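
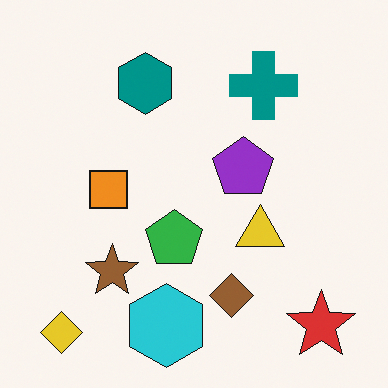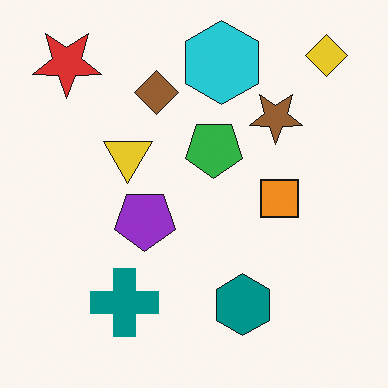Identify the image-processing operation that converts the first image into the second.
This is the original image rotated 180°.

The yellow diamond sits in the bottom-left of the first image and the top-right of the second — consistent with a whole-image 180° rotation.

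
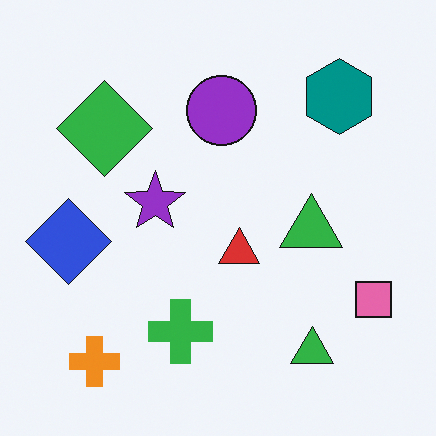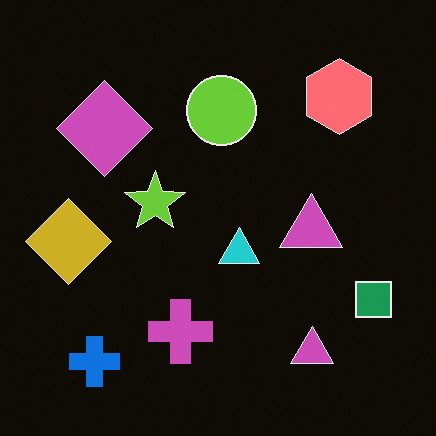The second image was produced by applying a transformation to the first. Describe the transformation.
This is the original image color-inverted (negative).

The light background has become dark and every shape's color is its complement — a photographic negative.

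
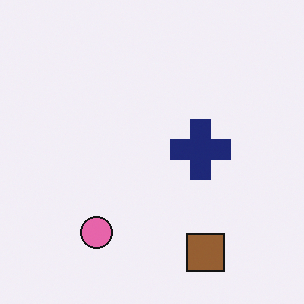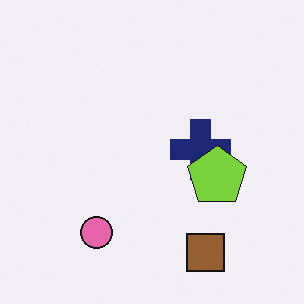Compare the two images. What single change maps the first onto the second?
The second image is the first overlaid with an additional lime pentagon.

A lime pentagon appears in the second image that is absent from the first.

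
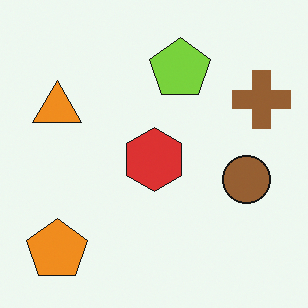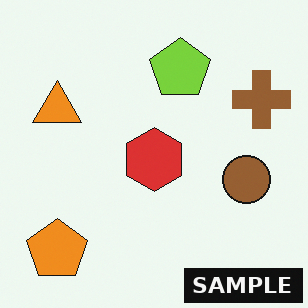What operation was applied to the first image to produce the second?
This is the original image watermarked with the text "SAMPLE" in the lower-right corner.

A dark label reading "SAMPLE" appears in the lower-right corner.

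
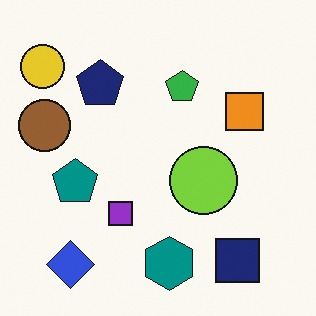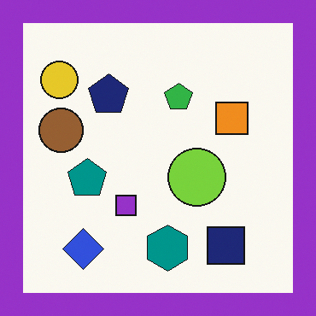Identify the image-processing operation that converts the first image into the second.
The transformation is: framed with a purple border.

A solid purple frame runs around the edge of the second image, with the content slightly shrunk inside it.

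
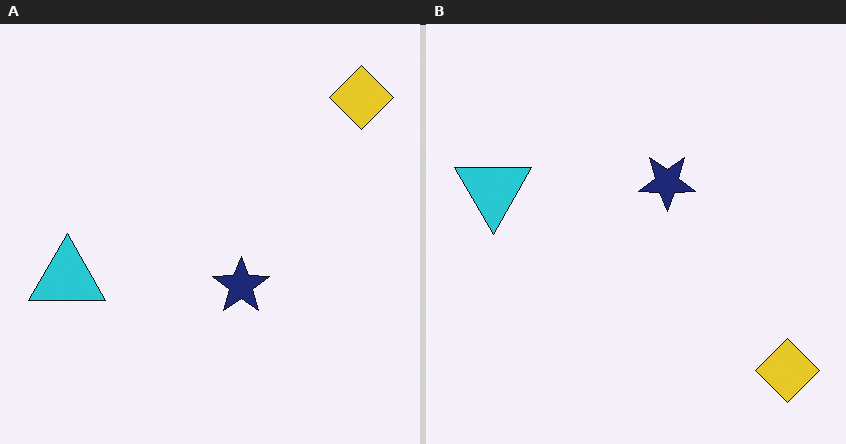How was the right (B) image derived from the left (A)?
The transformation is: flipped vertically (top ↔ bottom).

The yellow diamond is in the top-right of the left (A) image and the bottom-right of the right (B) — shapes on opposite sides of the horizontal midline have swapped in a mirror flip.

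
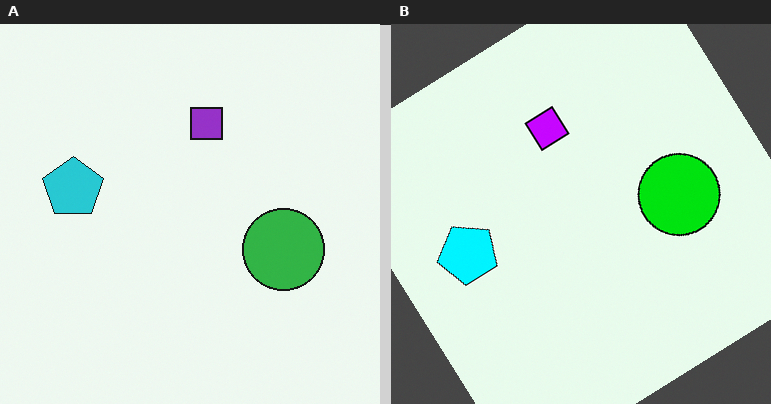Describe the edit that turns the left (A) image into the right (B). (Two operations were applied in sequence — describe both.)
This is the original image rotated counter-clockwise by a large amount — several tens of degrees, then heavily oversaturated.

Every shape is tilted by the same angle and the image corners show triangular fill wedges — a whole-image rotation by a non-right angle. All colors are more vivid — a global saturation change.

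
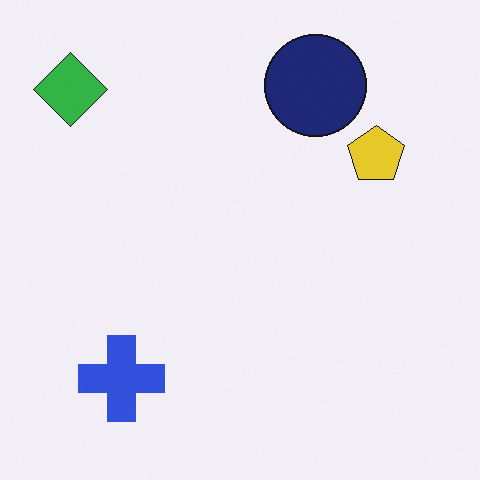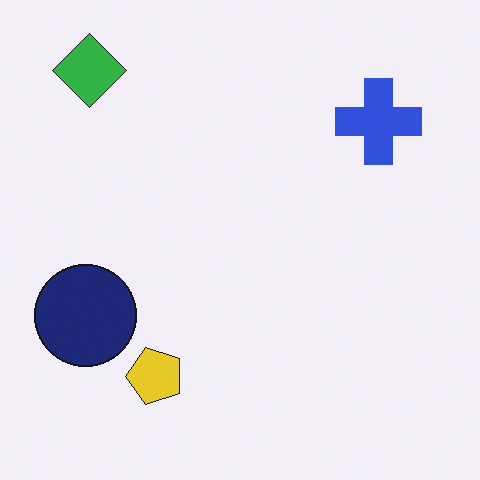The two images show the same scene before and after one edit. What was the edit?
This is the original image transposed (reflected across the top-left ↔ bottom-right diagonal).

Shapes have swapped their row and column positions — what was in the top-right is now in the bottom-left — a diagonal reflection.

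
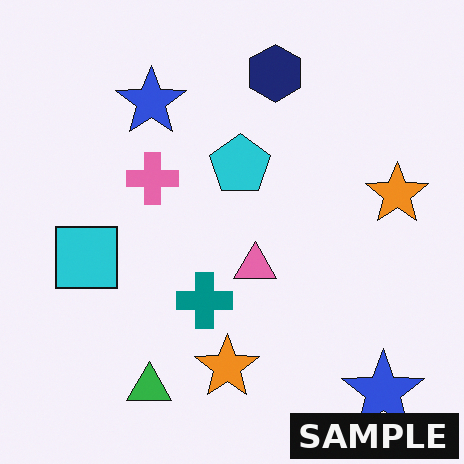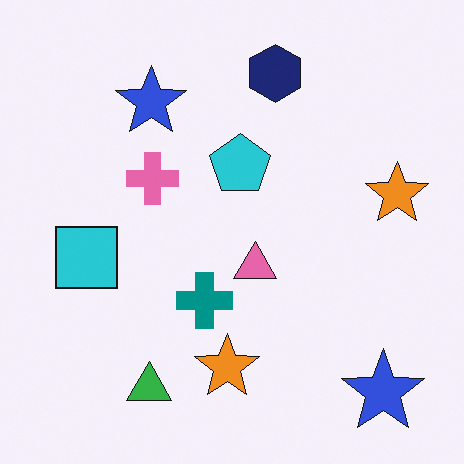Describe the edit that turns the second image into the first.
The first image is the second watermarked with the text "SAMPLE" in the lower-right corner.

A dark label reading "SAMPLE" appears in the lower-right corner.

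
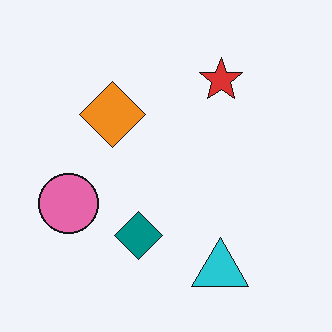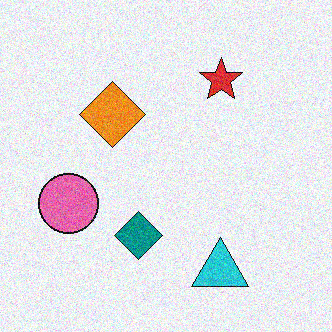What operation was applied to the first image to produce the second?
This is the original image degraded with visible gaussian noise.

Random speckle covers the whole image, including the flat background.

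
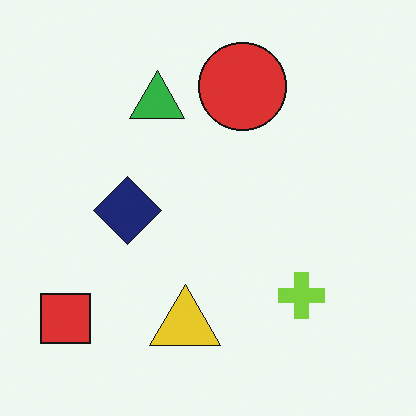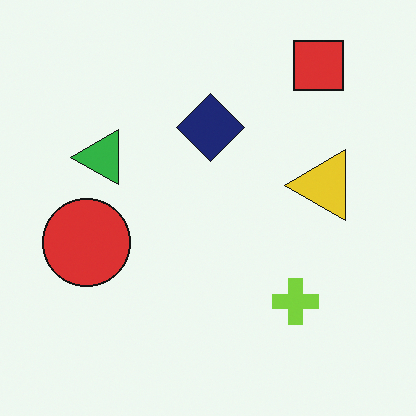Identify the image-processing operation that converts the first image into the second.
Transposed (reflected across the top-left ↔ bottom-right diagonal).

Shapes have swapped their row and column positions — what was in the top-right is now in the bottom-left — a diagonal reflection.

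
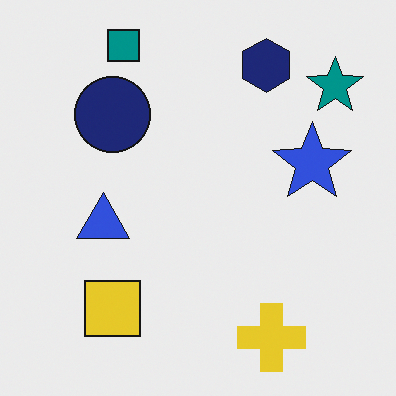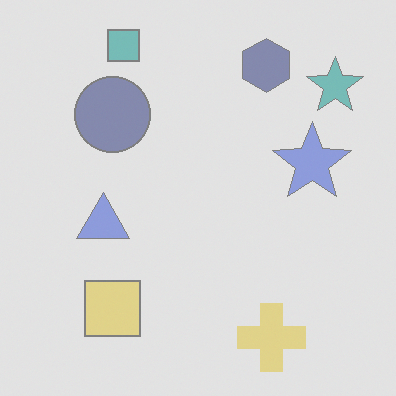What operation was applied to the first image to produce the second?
Washed out (contrast reduced).

Tones are pushed toward mid-grey across the whole image — a global contrast change.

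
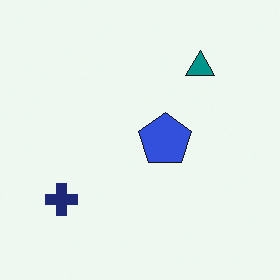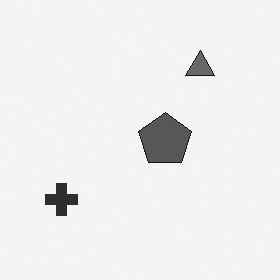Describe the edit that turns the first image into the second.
The transformation is: converted to grayscale.

All color is removed — every shape is now a shade of grey.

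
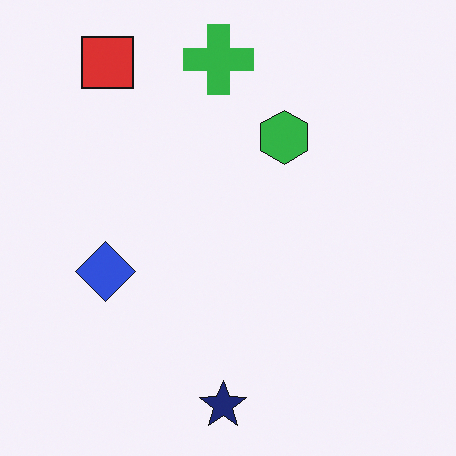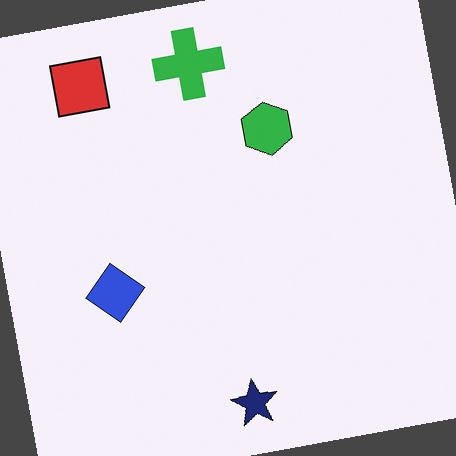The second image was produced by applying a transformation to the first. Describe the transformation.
The transformation is: rotated counter-clockwise by a slight angle.

Every shape is tilted by the same angle and the image corners show triangular fill wedges — a whole-image rotation by a non-right angle.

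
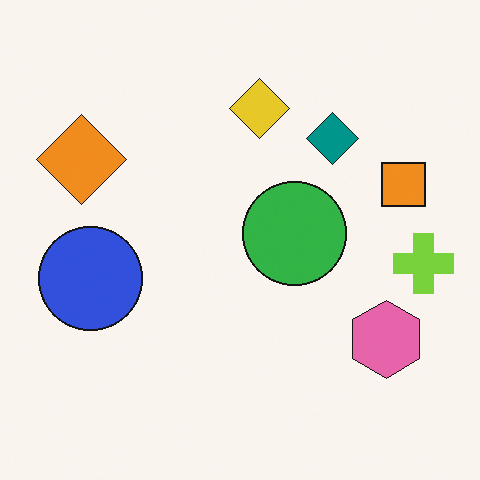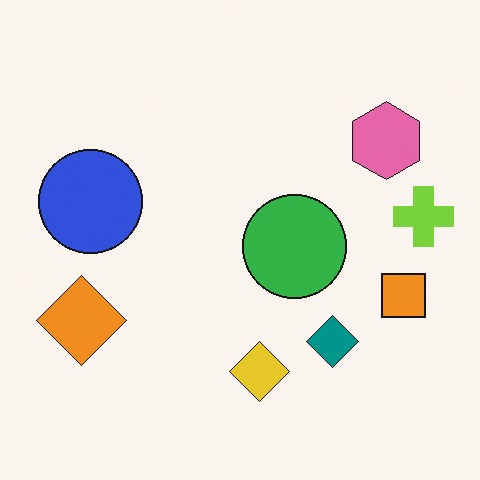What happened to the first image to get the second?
The image was flipped vertically (top ↔ bottom).

The yellow diamond is in the top of the first image and the bottom of the second — shapes on opposite sides of the horizontal midline have swapped in a mirror flip.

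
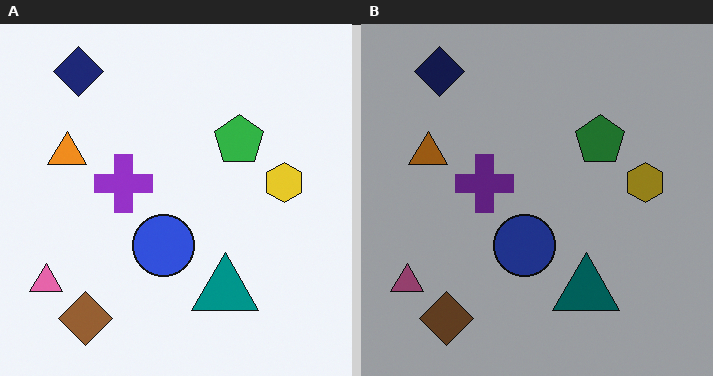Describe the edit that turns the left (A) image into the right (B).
The image was substantially darkened.

Every pixel — background and shapes alike — is uniformly darkened.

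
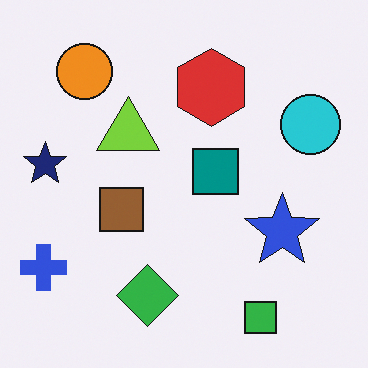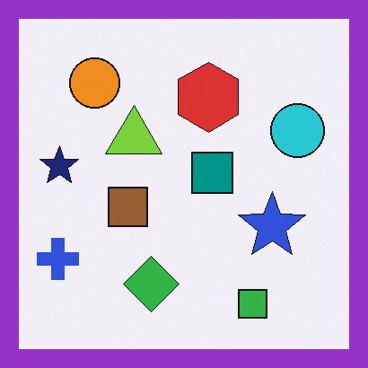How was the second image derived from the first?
This is the original image framed with a purple border.

A solid purple frame runs around the edge of the second image, with the content slightly shrunk inside it.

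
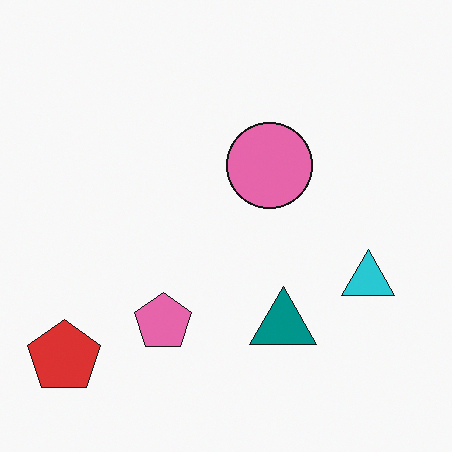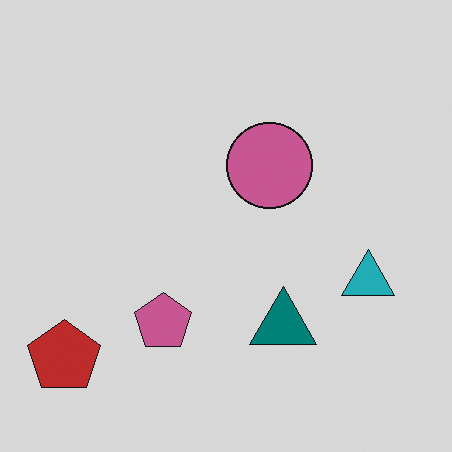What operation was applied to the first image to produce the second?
The transformation is: darkened a little.

Every pixel — background and shapes alike — is uniformly darkened.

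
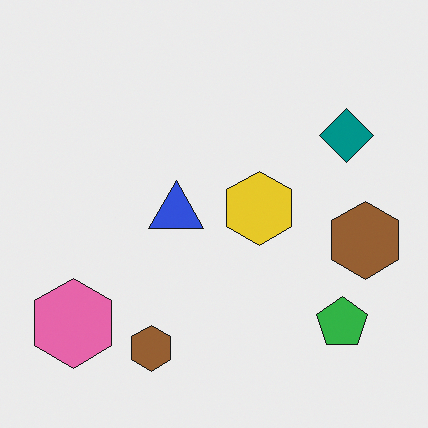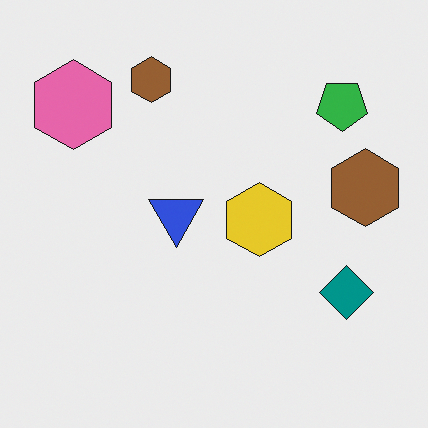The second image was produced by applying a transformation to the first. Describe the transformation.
It was flipped vertically (top ↔ bottom).

The green pentagon is in the bottom-right of the first image and the top-right of the second — shapes on opposite sides of the horizontal midline have swapped in a mirror flip.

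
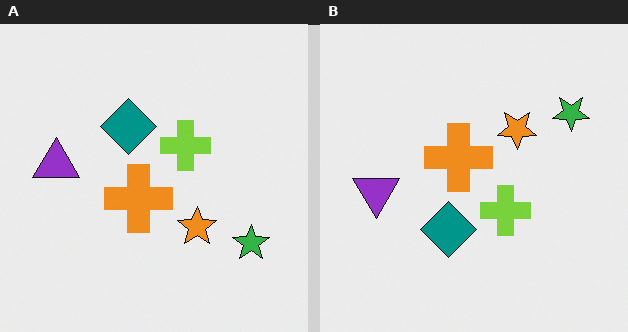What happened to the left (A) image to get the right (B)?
The transformation is: flipped vertically (top ↔ bottom).

The green star is in the bottom-right of the left (A) image and the top-right of the right (B) — shapes on opposite sides of the horizontal midline have swapped in a mirror flip.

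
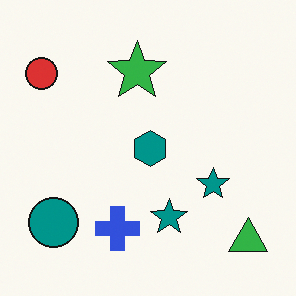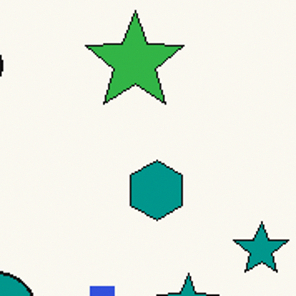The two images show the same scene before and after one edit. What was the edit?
The transformation is: cropped tightly and scaled back up.

The visible shapes are larger and the field of view is narrower; shapes near the original edges may be partly or wholly outside the frame — a crop-and-rescale.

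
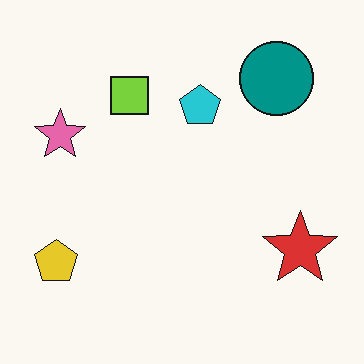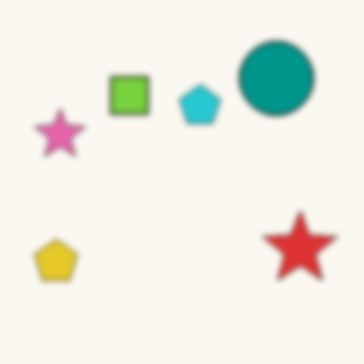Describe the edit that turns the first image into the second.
Moderately blurred.

Shape edges and outlines are uniformly softened across the whole image.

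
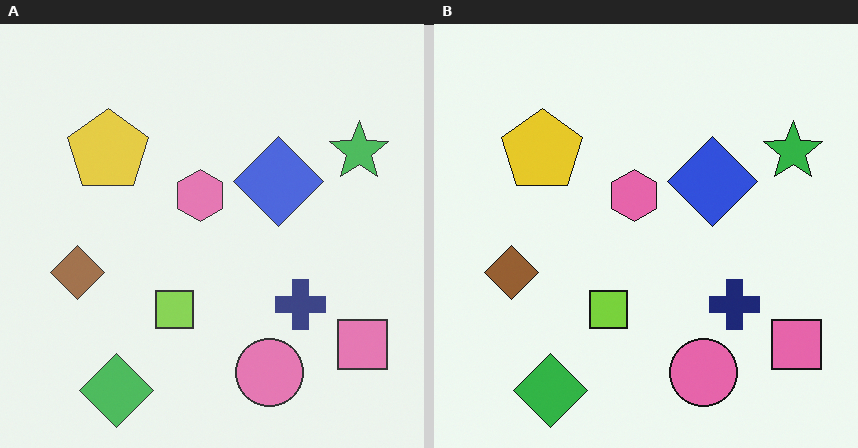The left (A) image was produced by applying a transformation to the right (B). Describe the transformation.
This is the original image given slightly reduced contrast.

Tones are pushed toward mid-grey across the whole image — a global contrast change.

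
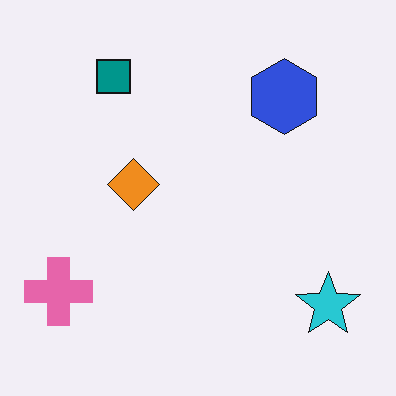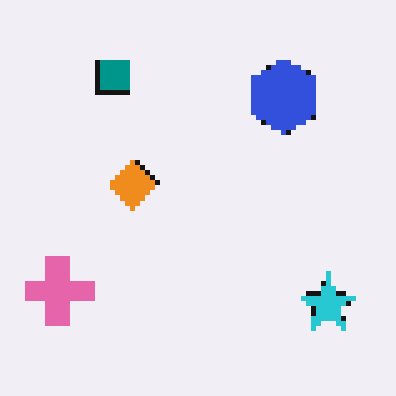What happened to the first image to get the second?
The image was lightly pixelated (a mild mosaic effect).

Shapes are reduced to large square blocks; fine edges and outlines are lost — a downscale-then-upscale (mosaic) effect.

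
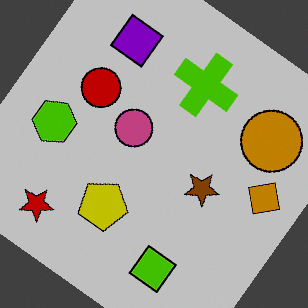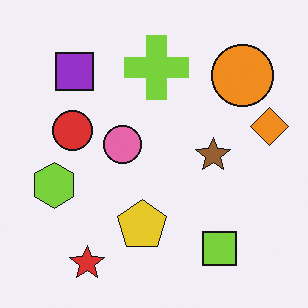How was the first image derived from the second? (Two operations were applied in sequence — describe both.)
This is the original image rotated clockwise by a large amount — several tens of degrees, then heavily posterized to just a handful of flat colors.

Every shape is tilted by the same angle and the image corners show triangular fill wedges — a whole-image rotation by a non-right angle. Each flat color has snapped to a coarser quantized level — most visibly, the near-white background has dropped to a flat grey.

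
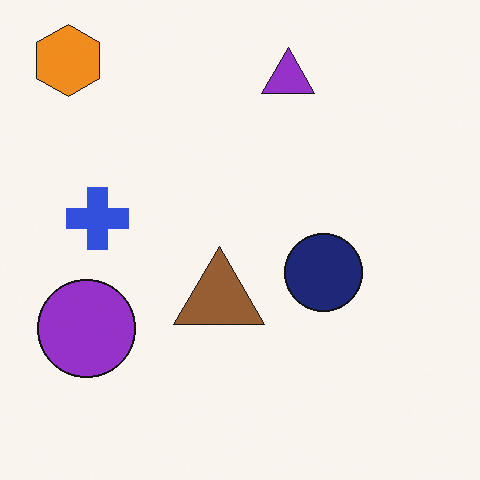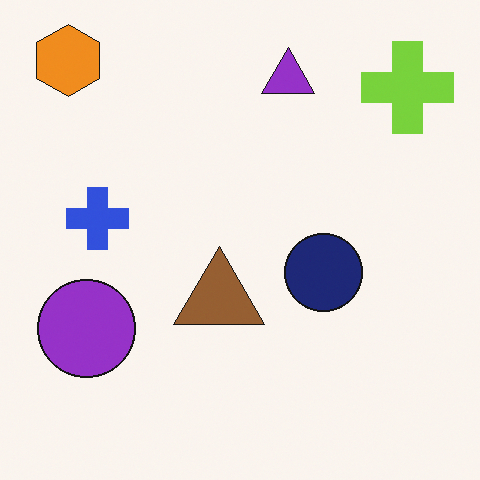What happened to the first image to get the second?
It was overlaid with an additional lime cross.

A lime cross appears in the second image that is absent from the first.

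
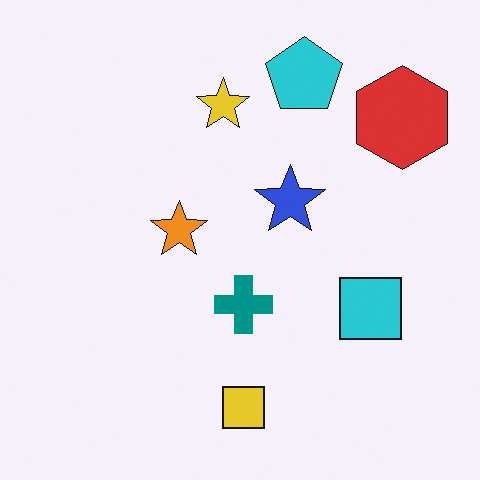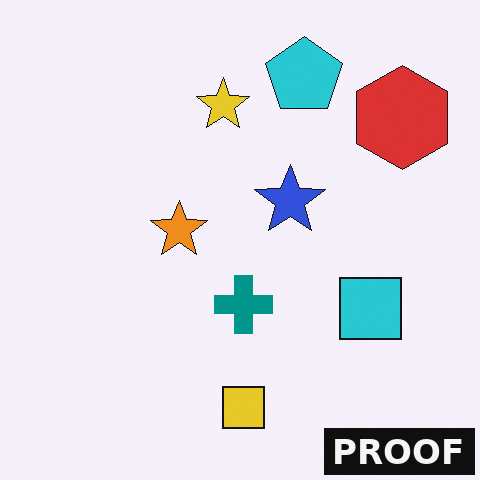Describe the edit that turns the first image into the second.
It was watermarked with the text "PROOF" in the lower-right corner.

A dark label reading "PROOF" appears in the lower-right corner.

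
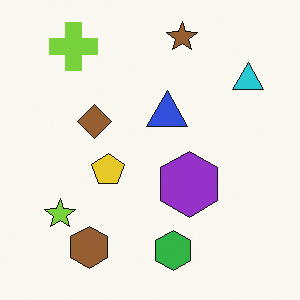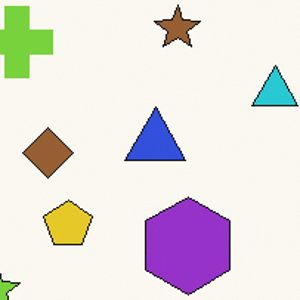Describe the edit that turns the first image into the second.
The image was cropped slightly and scaled back up.

The visible shapes are larger and the field of view is narrower; shapes near the original edges may be partly or wholly outside the frame — a crop-and-rescale.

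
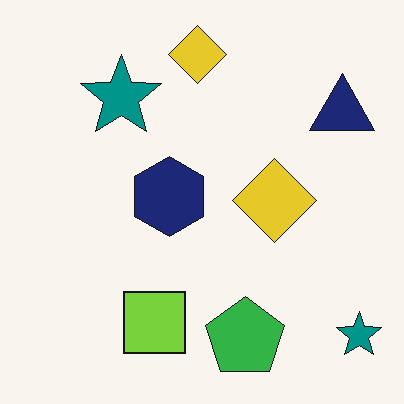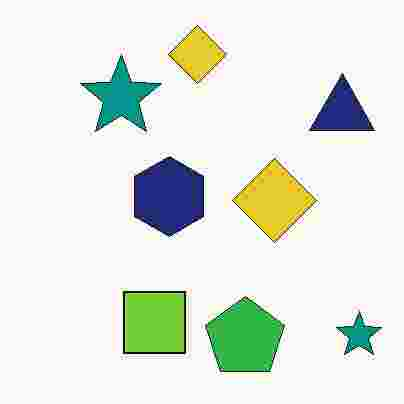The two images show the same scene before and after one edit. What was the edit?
The image was heavily JPEG-compressed with obvious blocking artifacts.

Blocky 8×8 compression artifacts appear around shape edges and the flat background shows ringing — characteristic JPEG degradation.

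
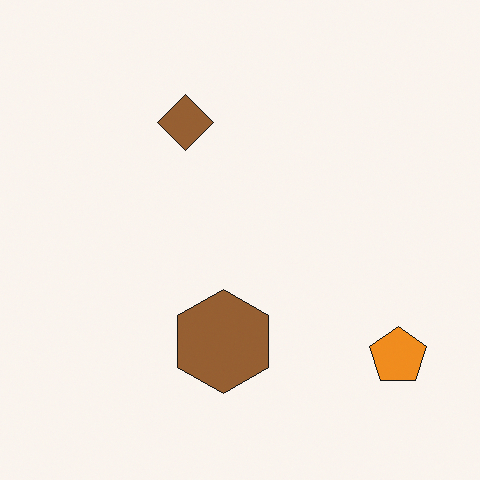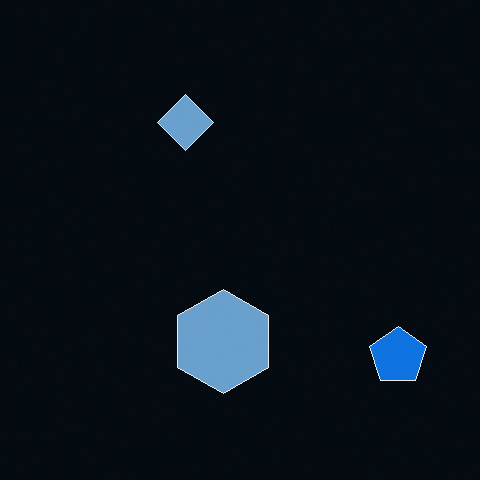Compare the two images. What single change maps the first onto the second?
The image was color-inverted (negative).

The light background has become dark and every shape's color is its complement — a photographic negative.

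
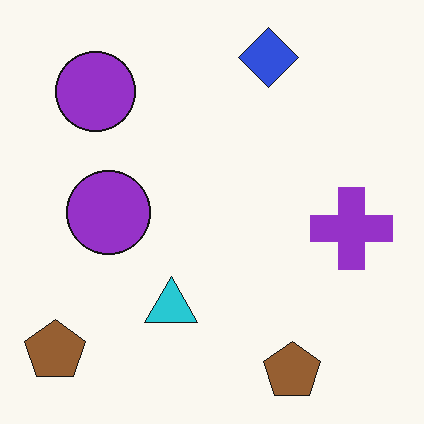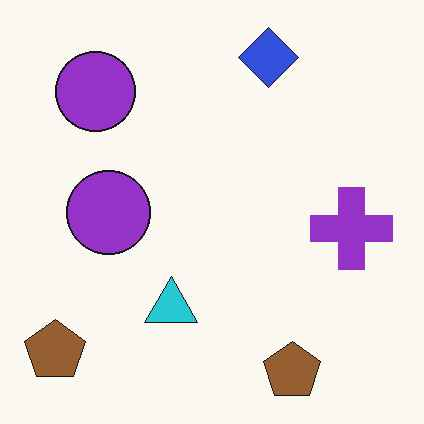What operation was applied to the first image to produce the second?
This is the original image given moderate JPEG compression.

Blocky 8×8 compression artifacts appear around shape edges and the flat background shows ringing — characteristic JPEG degradation.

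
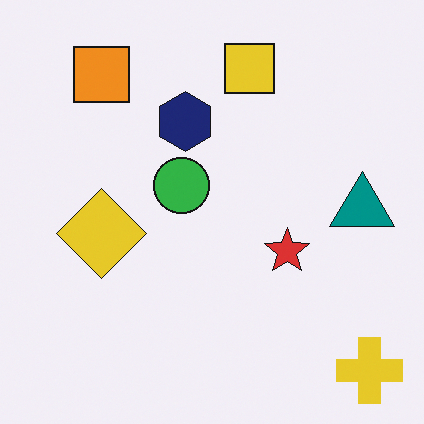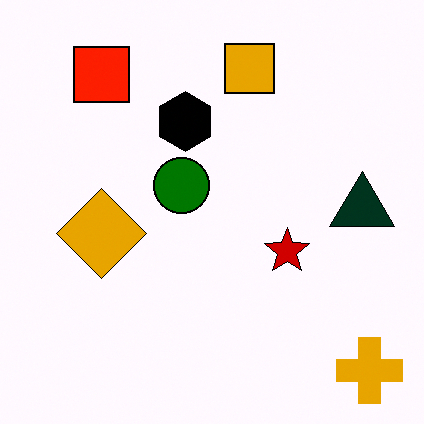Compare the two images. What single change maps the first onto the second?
The second image is the first boosted in contrast.

Tones are pushed away from mid-grey across the whole image — a global contrast change.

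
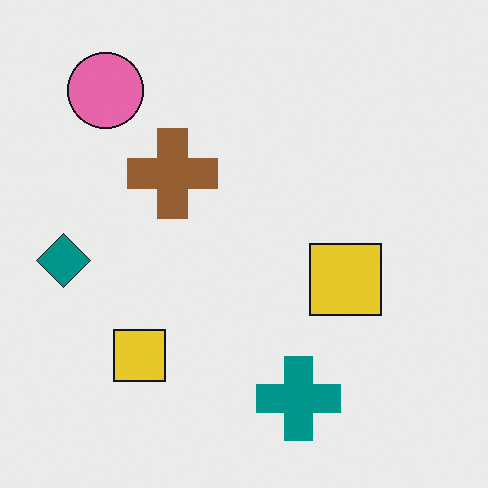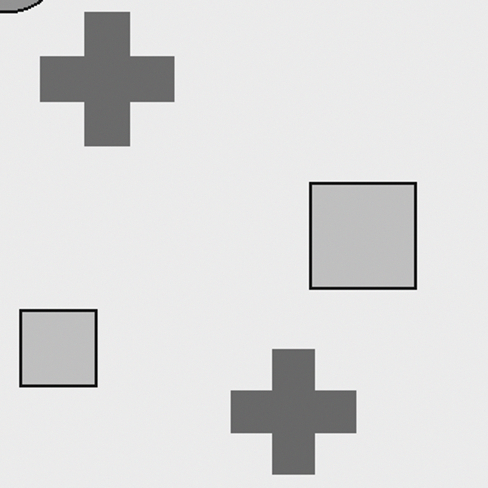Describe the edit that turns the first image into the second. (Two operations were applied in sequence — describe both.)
The image was converted to grayscale, then cropped to a modestly smaller region and rescaled.

All color is removed — every shape is now a shade of grey. The visible shapes are larger and the field of view is narrower; shapes near the original edges may be partly or wholly outside the frame — a crop-and-rescale.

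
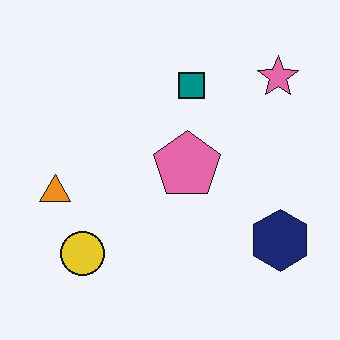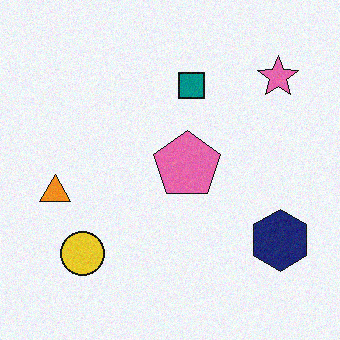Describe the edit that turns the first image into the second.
Degraded with light additive noise.

Random speckle covers the whole image, including the flat background.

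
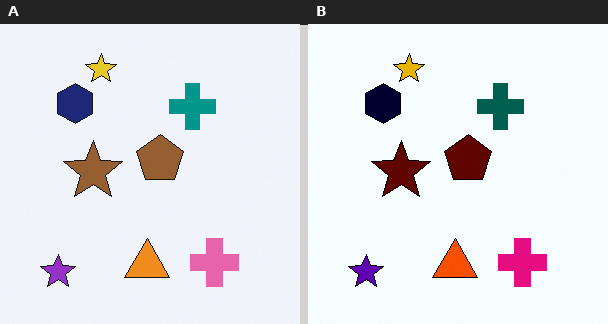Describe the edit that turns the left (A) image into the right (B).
This is the original image boosted in contrast.

Tones are pushed away from mid-grey across the whole image — a global contrast change.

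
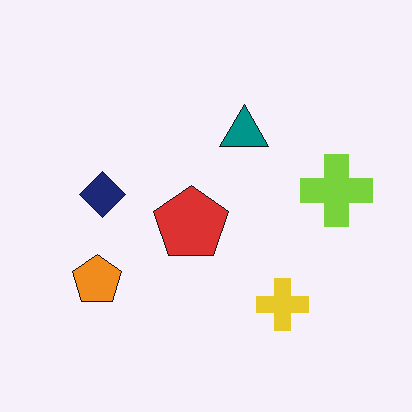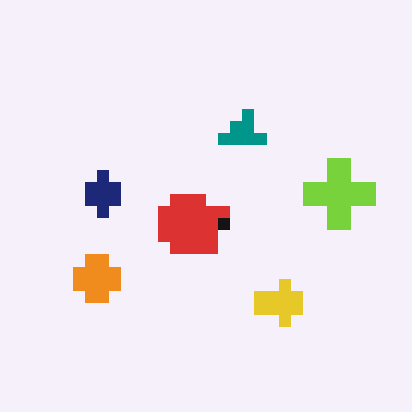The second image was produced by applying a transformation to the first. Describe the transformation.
It was heavily pixelated into large blocks.

Shapes are reduced to large square blocks; fine edges and outlines are lost — a downscale-then-upscale (mosaic) effect.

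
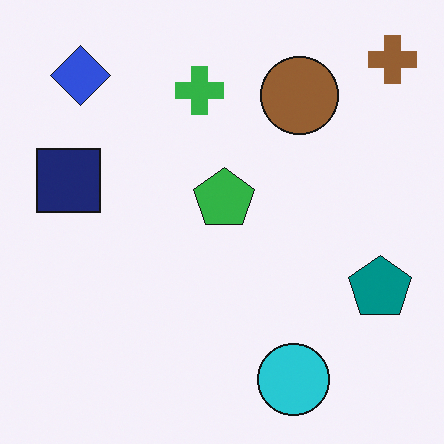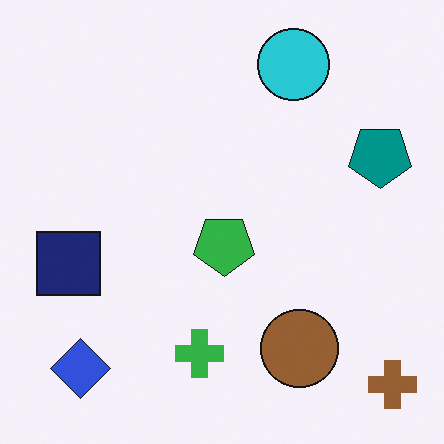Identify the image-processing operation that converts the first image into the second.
The transformation is: flipped vertically (top ↔ bottom).

The brown cross is in the top-right of the first image and the bottom-right of the second — shapes on opposite sides of the horizontal midline have swapped in a mirror flip.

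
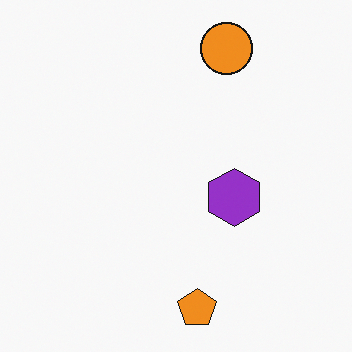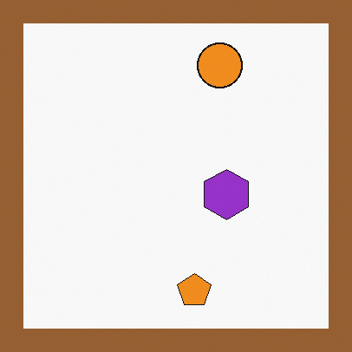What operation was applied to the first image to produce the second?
The second image is the first framed with a brown border.

A solid brown frame runs around the edge of the second image, with the content slightly shrunk inside it.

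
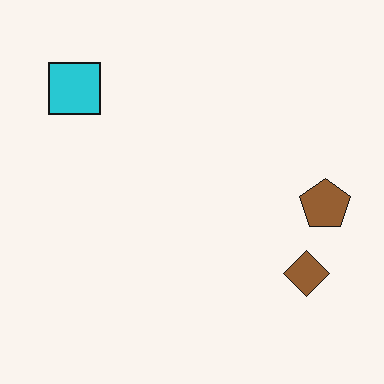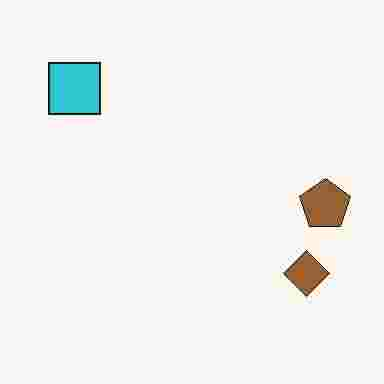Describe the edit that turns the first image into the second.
The second image is the first heavily JPEG-compressed with obvious blocking artifacts.

Blocky 8×8 compression artifacts appear around shape edges and the flat background shows ringing — characteristic JPEG degradation.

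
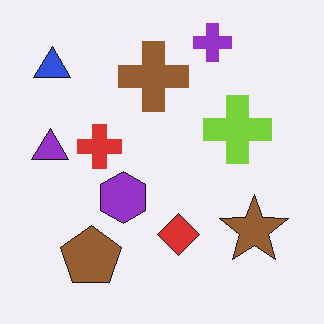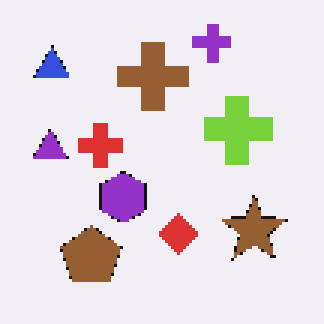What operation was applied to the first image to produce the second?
This is the original image lightly pixelated (a mild mosaic effect).

Shapes are reduced to large square blocks; fine edges and outlines are lost — a downscale-then-upscale (mosaic) effect.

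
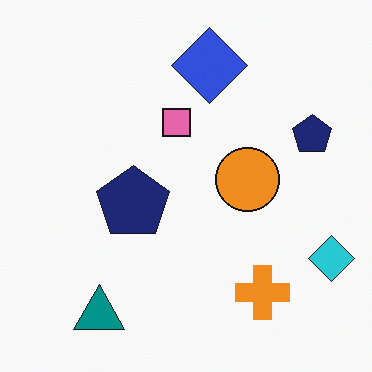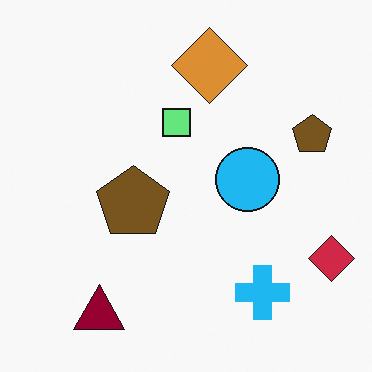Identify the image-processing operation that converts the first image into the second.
It was hue-shifted by a large amount.

Every shape's color has rotated by the same amount around the hue wheel — a uniform hue shift.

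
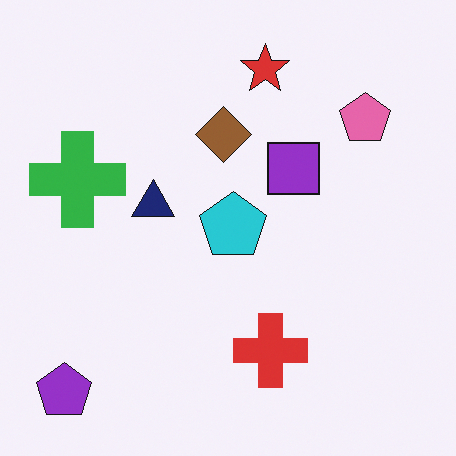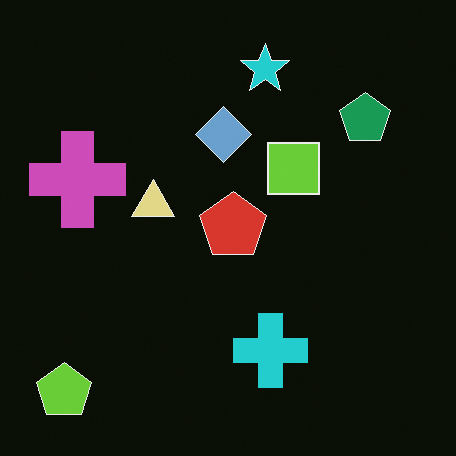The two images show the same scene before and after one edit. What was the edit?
It was color-inverted (negative).

The light background has become dark and every shape's color is its complement — a photographic negative.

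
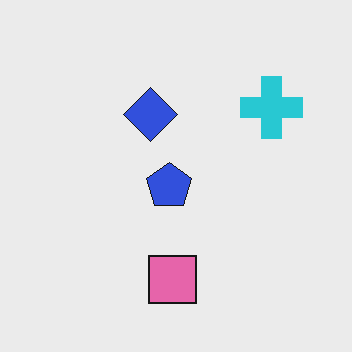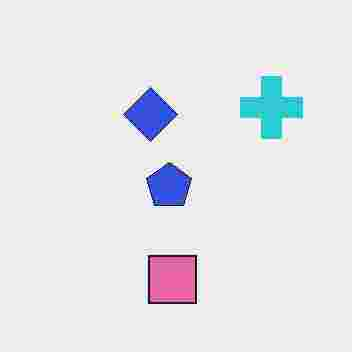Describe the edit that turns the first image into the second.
The transformation is: heavily JPEG-compressed with obvious blocking artifacts.

Blocky 8×8 compression artifacts appear around shape edges and the flat background shows ringing — characteristic JPEG degradation.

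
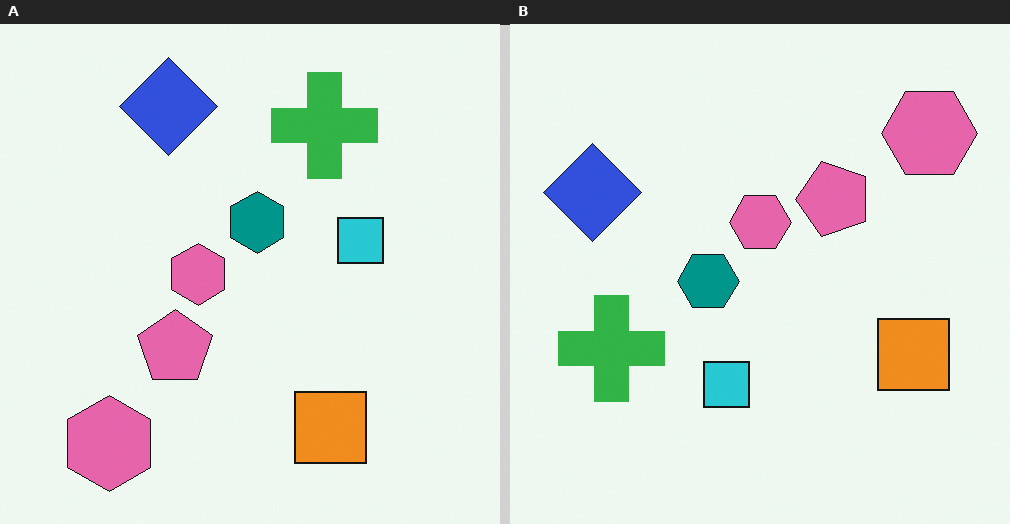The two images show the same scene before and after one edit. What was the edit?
It was transposed (reflected across the top-left ↔ bottom-right diagonal).

Shapes have swapped their row and column positions — what was in the top-right is now in the bottom-left — a diagonal reflection.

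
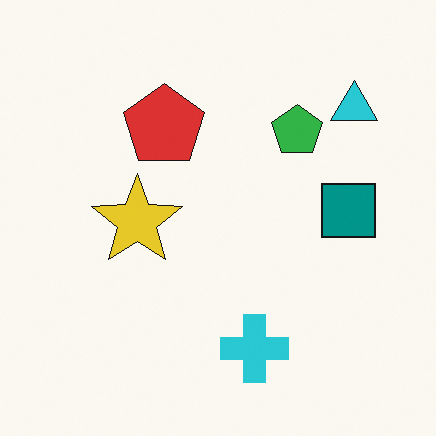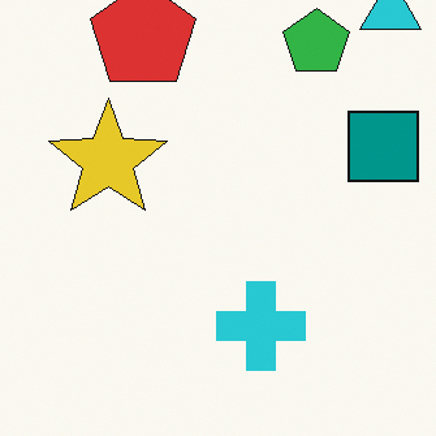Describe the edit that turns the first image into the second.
The transformation is: cropped slightly and scaled back up.

The visible shapes are larger and the field of view is narrower; shapes near the original edges may be partly or wholly outside the frame — a crop-and-rescale.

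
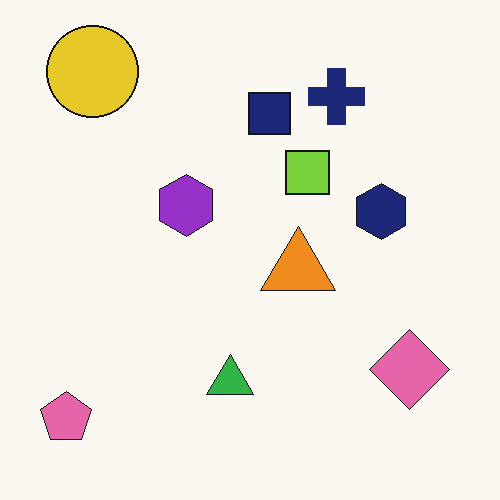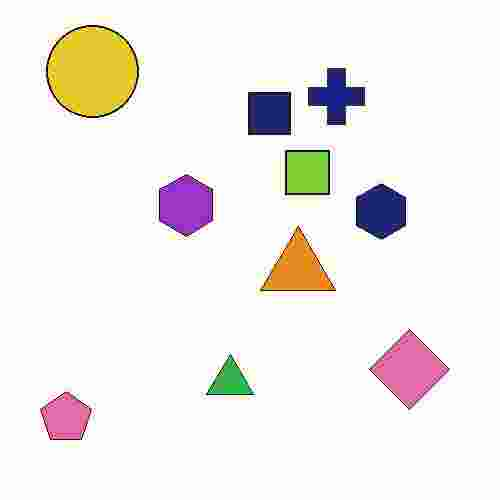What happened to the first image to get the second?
This is the original image degraded with heavy JPEG compression.

Blocky 8×8 compression artifacts appear around shape edges and the flat background shows ringing — characteristic JPEG degradation.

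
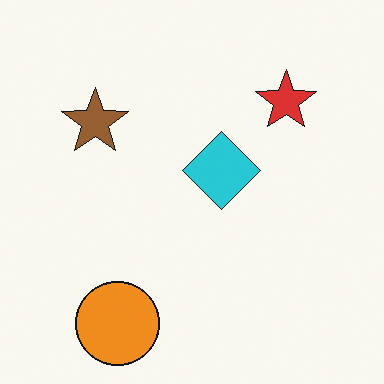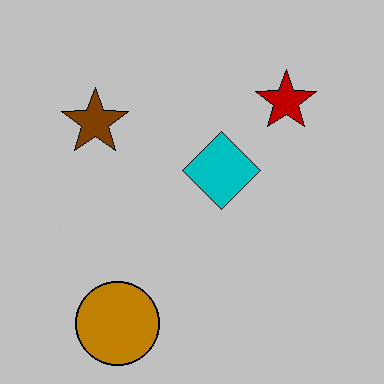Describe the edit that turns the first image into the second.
Heavily posterized to just a handful of flat colors.

Each flat color has snapped to a coarser quantized level — most visibly, the near-white background has dropped to a flat grey.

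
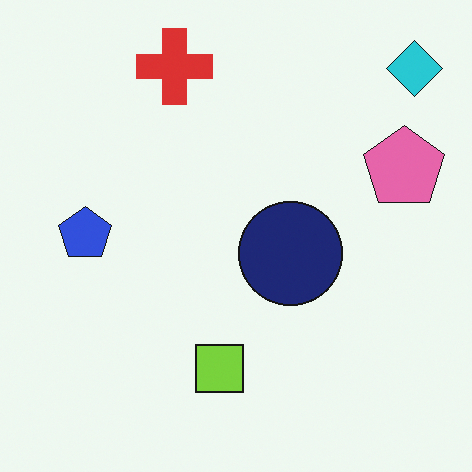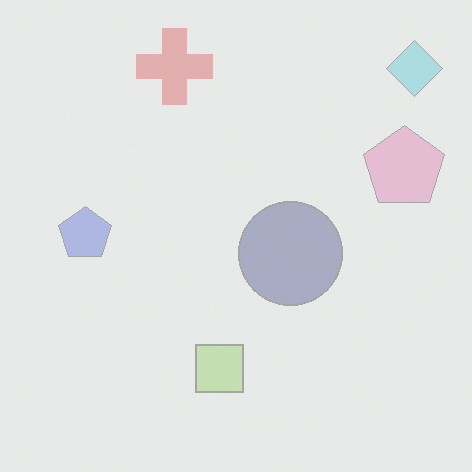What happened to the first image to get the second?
This is the original image washed out (contrast reduced).

Tones are pushed toward mid-grey across the whole image — a global contrast change.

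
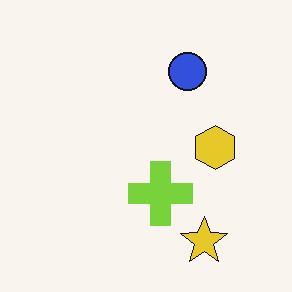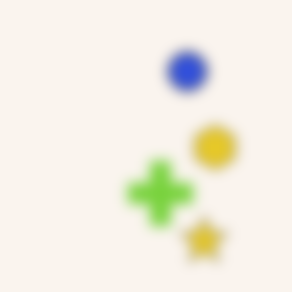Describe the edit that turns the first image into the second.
It was heavily blurred.

Shape edges and outlines are uniformly softened across the whole image.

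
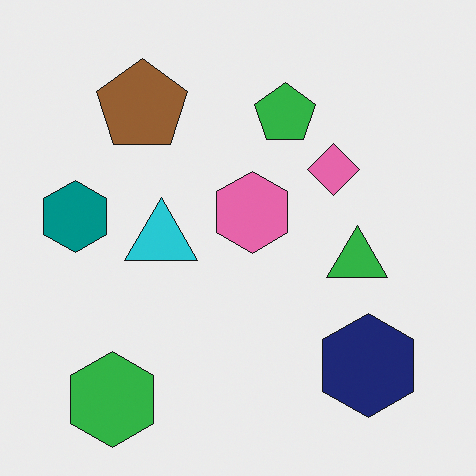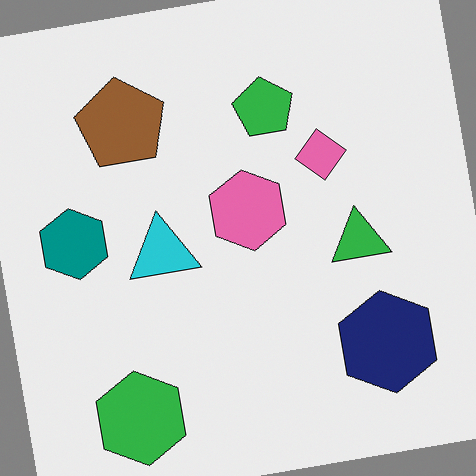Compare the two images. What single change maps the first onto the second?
The second image is the first rotated counter-clockwise by a slight angle.

Every shape is tilted by the same angle and the image corners show triangular fill wedges — a whole-image rotation by a non-right angle.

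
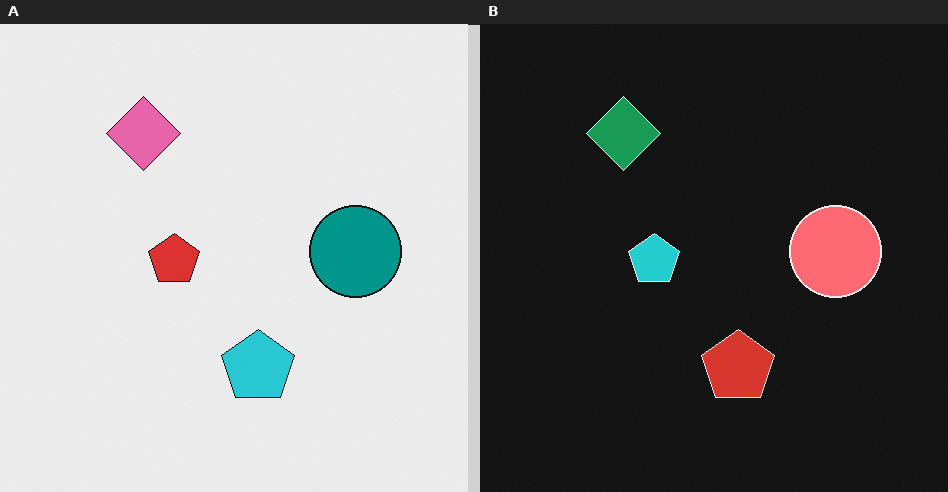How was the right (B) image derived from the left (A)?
The right (B) image is the left (A) color-inverted (negative).

The light background has become dark and every shape's color is its complement — a photographic negative.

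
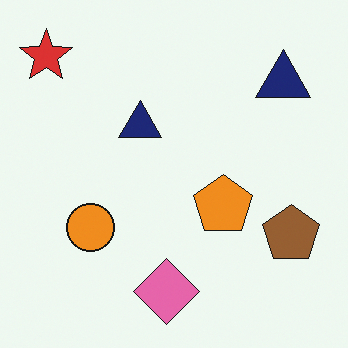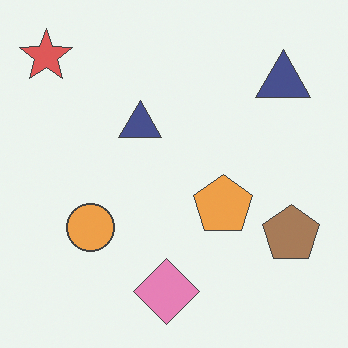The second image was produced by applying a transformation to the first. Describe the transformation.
It was given slightly reduced contrast.

Tones are pushed toward mid-grey across the whole image — a global contrast change.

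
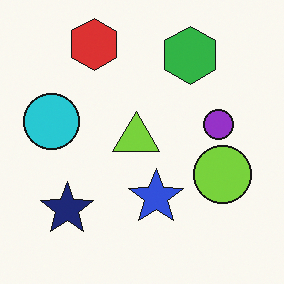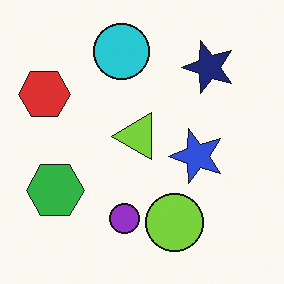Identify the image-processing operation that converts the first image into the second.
The transformation is: transposed (reflected across the top-left ↔ bottom-right diagonal).

Shapes have swapped their row and column positions — what was in the top-right is now in the bottom-left — a diagonal reflection.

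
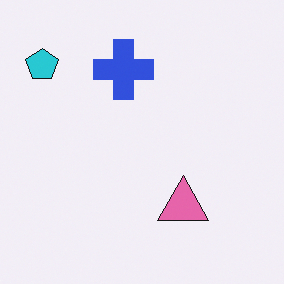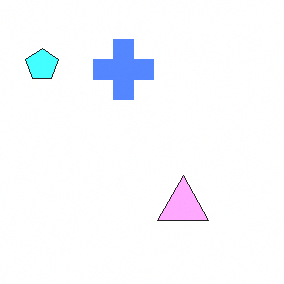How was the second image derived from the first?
It was substantially brightened.

Every pixel — background and shapes alike — is uniformly brightened.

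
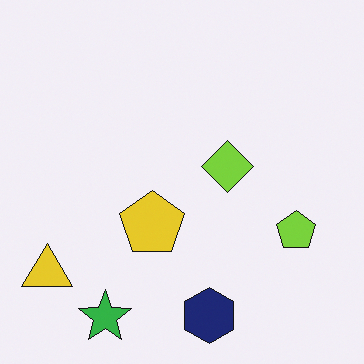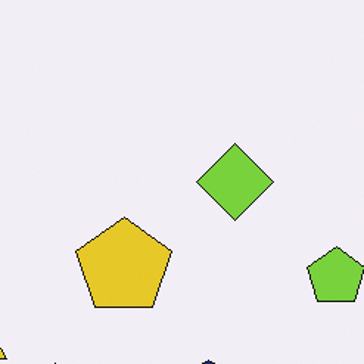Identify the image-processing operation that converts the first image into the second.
It was cropped to a modestly smaller region and rescaled.

The visible shapes are larger and the field of view is narrower; shapes near the original edges may be partly or wholly outside the frame — a crop-and-rescale.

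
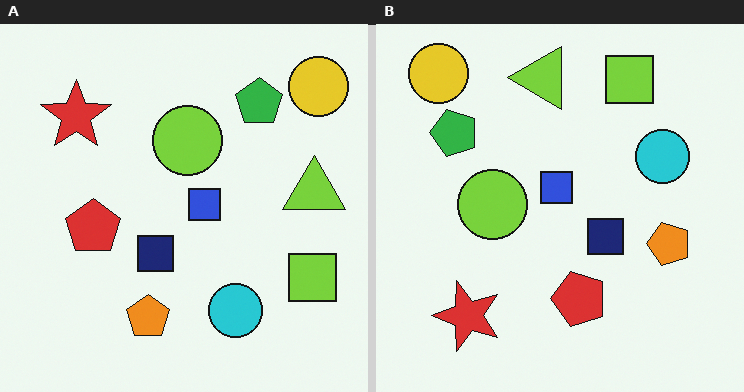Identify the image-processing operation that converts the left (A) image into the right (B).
It was rotated 90° counter-clockwise.

The yellow circle sits in the top-right of the left (A) image and the top-left of the right (B) — consistent with a whole-image 90° counter-clockwise rotation.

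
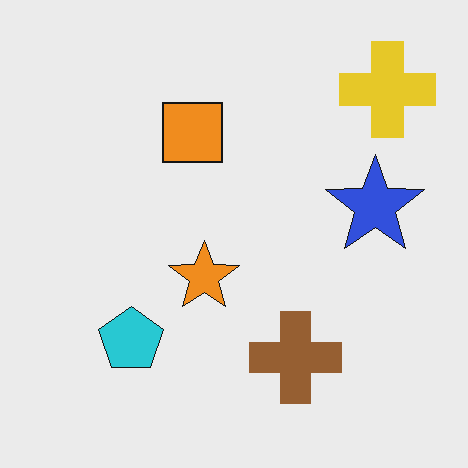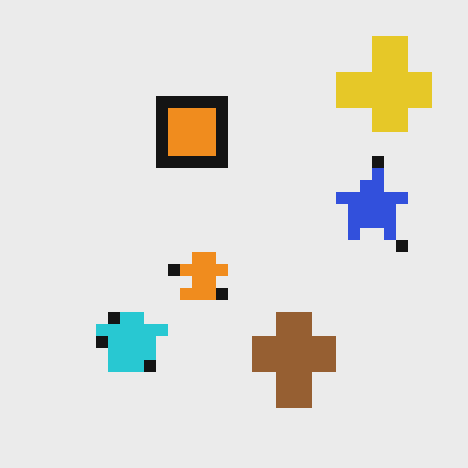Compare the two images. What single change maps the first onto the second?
It was heavily pixelated into large blocks.

Shapes are reduced to large square blocks; fine edges and outlines are lost — a downscale-then-upscale (mosaic) effect.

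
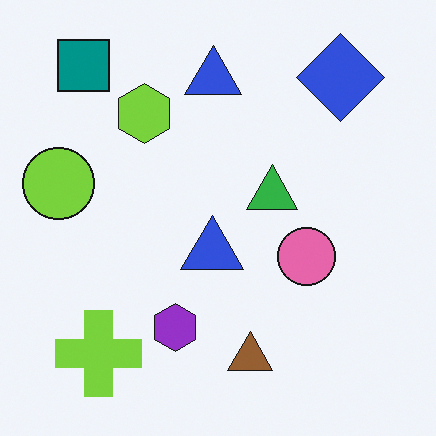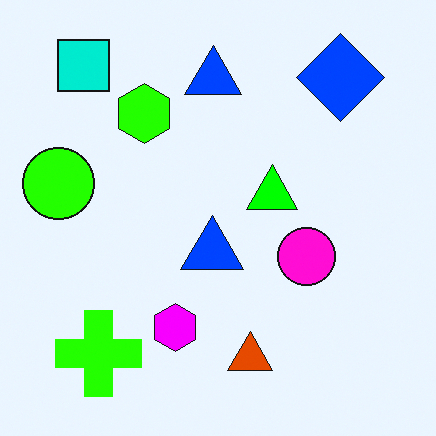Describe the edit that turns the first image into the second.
The transformation is: heavily oversaturated.

All colors are more vivid — a global saturation change.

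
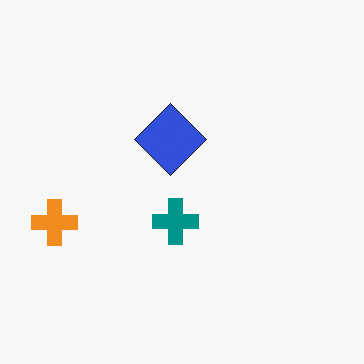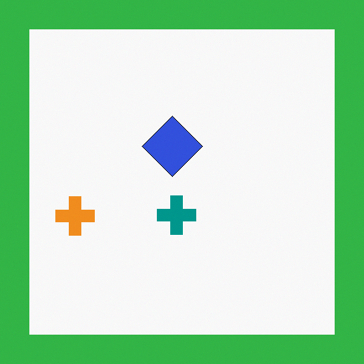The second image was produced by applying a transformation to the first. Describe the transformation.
The image was framed with a green border.

A solid green frame runs around the edge of the second image, with the content slightly shrunk inside it.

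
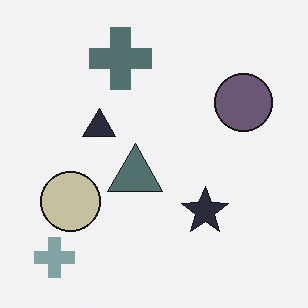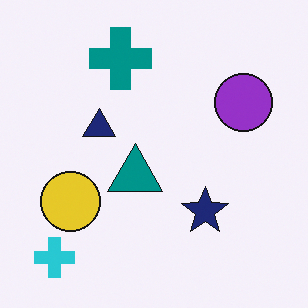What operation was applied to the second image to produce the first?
It was made much more muted (saturation change).

All colors are more muted and greyish — a global saturation change.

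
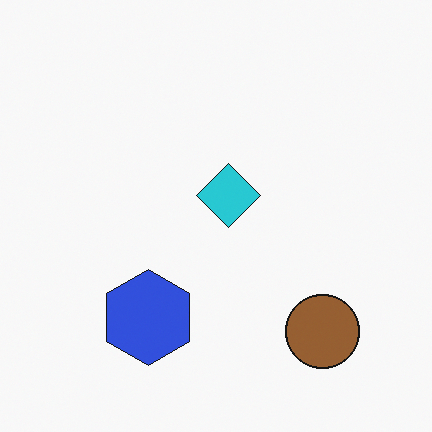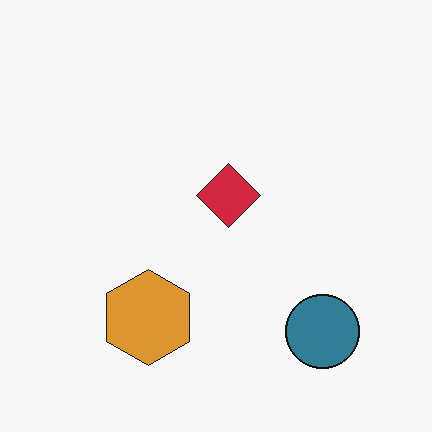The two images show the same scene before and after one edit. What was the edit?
It was hue-shifted by a large amount.

Every shape's color has rotated by the same amount around the hue wheel — a uniform hue shift.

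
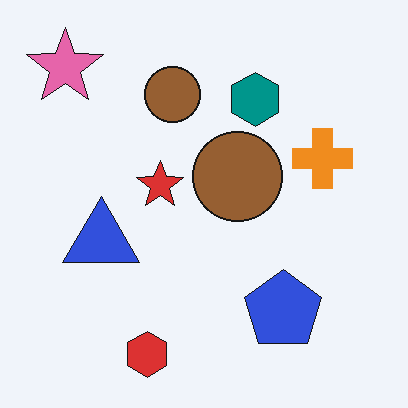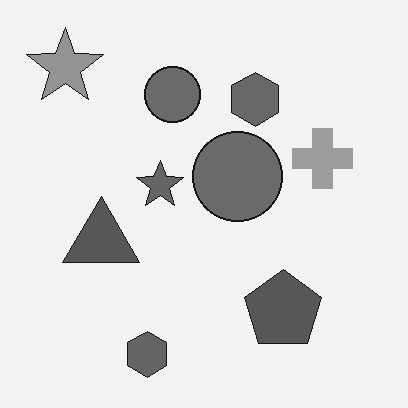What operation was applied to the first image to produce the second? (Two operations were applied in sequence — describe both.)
Converted to grayscale, then given moderate JPEG compression.

All color is removed — every shape is now a shade of grey. Blocky 8×8 compression artifacts appear around shape edges and the flat background shows ringing — characteristic JPEG degradation.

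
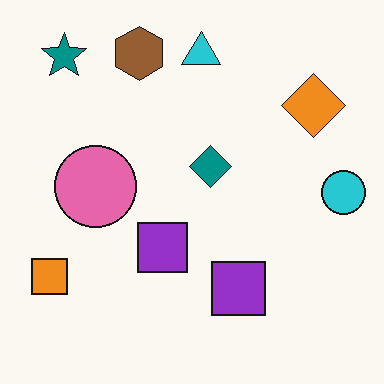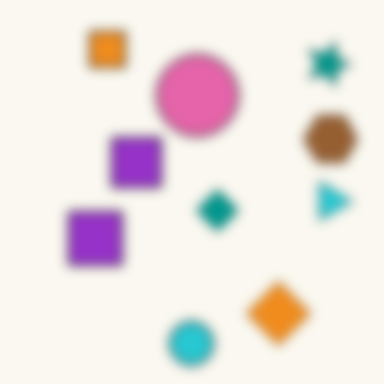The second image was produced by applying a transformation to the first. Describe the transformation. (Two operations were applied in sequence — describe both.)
This is the original image rotated 90° clockwise, then heavily blurred.

The teal star sits in the top-left of the first image and the top-right of the second — consistent with a whole-image 90° clockwise rotation. Shape edges and outlines are uniformly softened across the whole image.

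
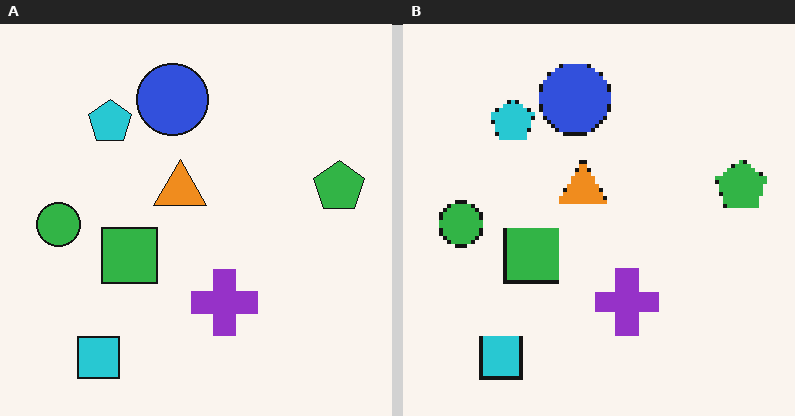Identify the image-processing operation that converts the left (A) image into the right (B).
It was mildly pixelated.

Shapes are reduced to large square blocks; fine edges and outlines are lost — a downscale-then-upscale (mosaic) effect.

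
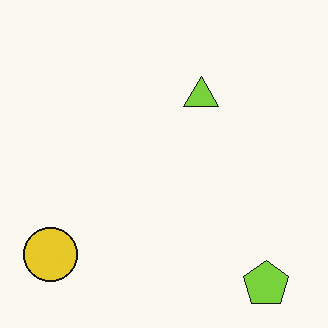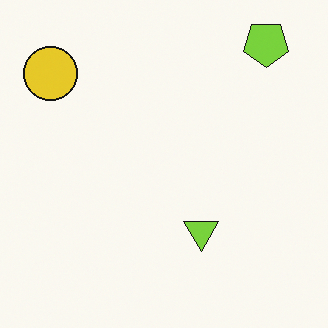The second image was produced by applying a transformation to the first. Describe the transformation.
The second image is the first flipped vertically (top ↔ bottom).

The lime pentagon is in the bottom-right of the first image and the top-right of the second — shapes on opposite sides of the horizontal midline have swapped in a mirror flip.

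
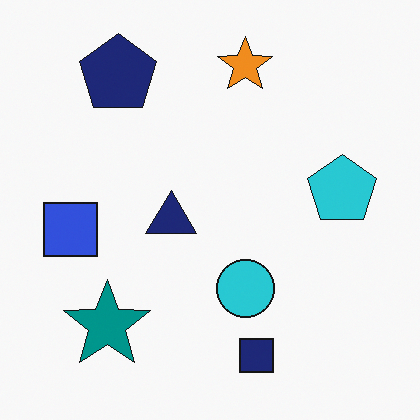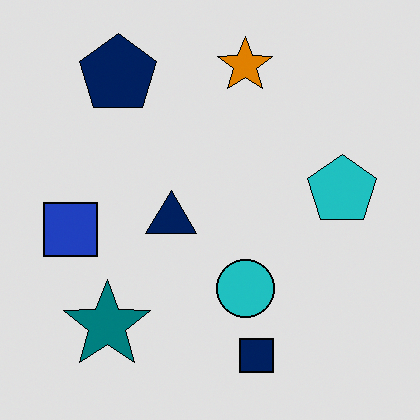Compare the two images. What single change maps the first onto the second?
This is the original image posterized to a reduced palette.

Each flat color has snapped to a coarser quantized level — most visibly, the near-white background has dropped to a flat grey.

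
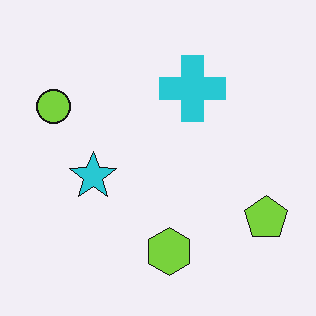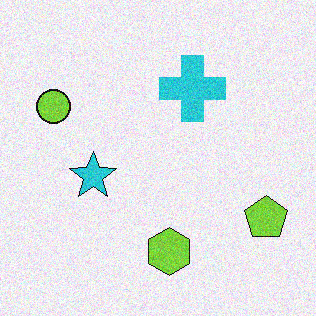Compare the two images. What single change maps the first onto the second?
Degraded with visible gaussian noise.

Random speckle covers the whole image, including the flat background.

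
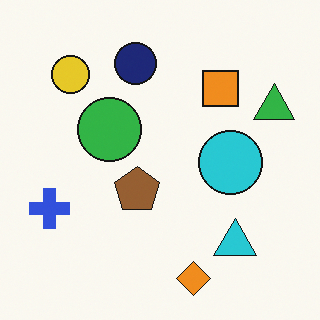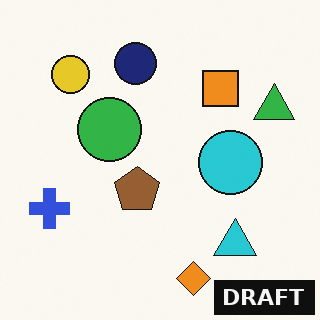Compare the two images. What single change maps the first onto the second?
The image was watermarked with the text "DRAFT" in the lower-right corner.

A dark label reading "DRAFT" appears in the lower-right corner.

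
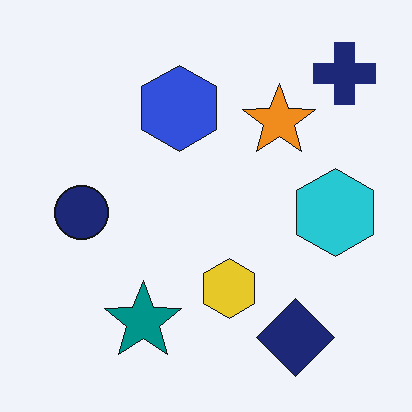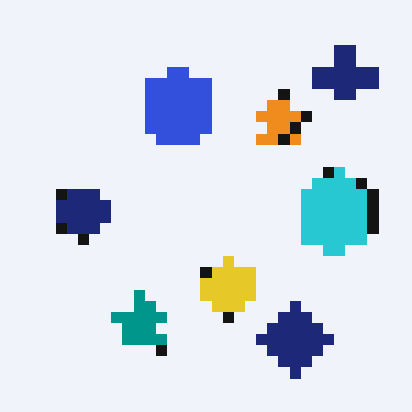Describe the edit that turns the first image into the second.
It was coarsely pixelated.

Shapes are reduced to large square blocks; fine edges and outlines are lost — a downscale-then-upscale (mosaic) effect.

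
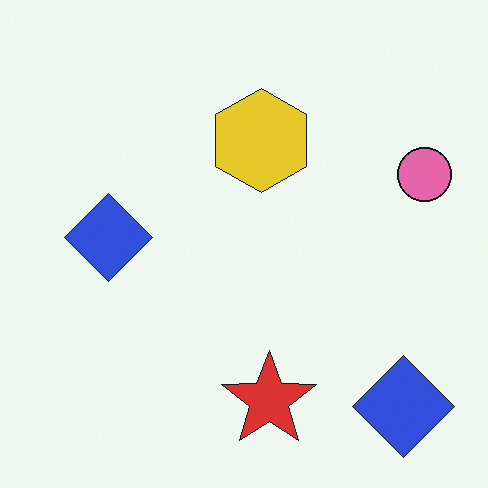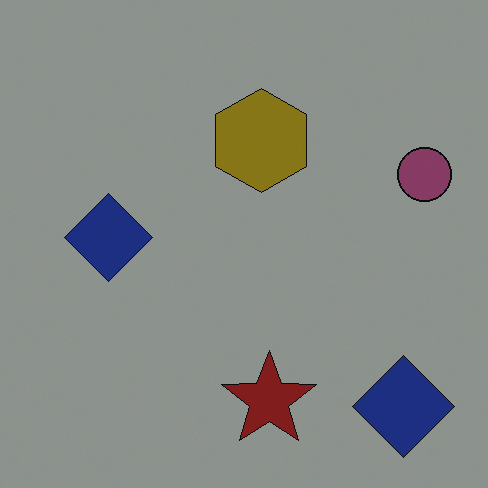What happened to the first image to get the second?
It was substantially darkened.

Every pixel — background and shapes alike — is uniformly darkened.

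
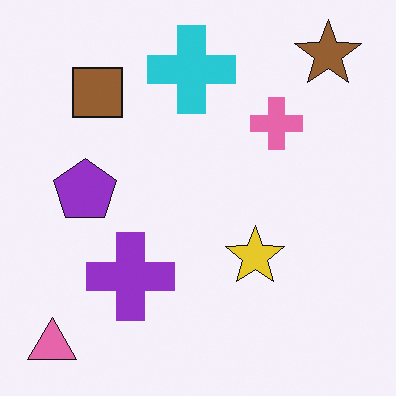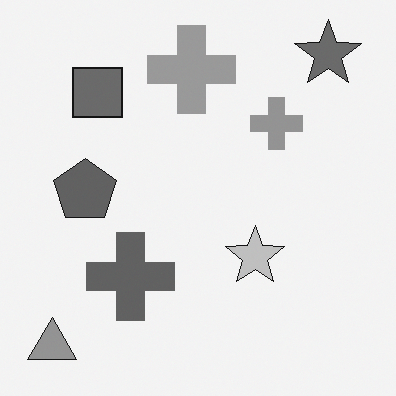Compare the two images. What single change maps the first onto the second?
The transformation is: converted to grayscale.

All color is removed — every shape is now a shade of grey.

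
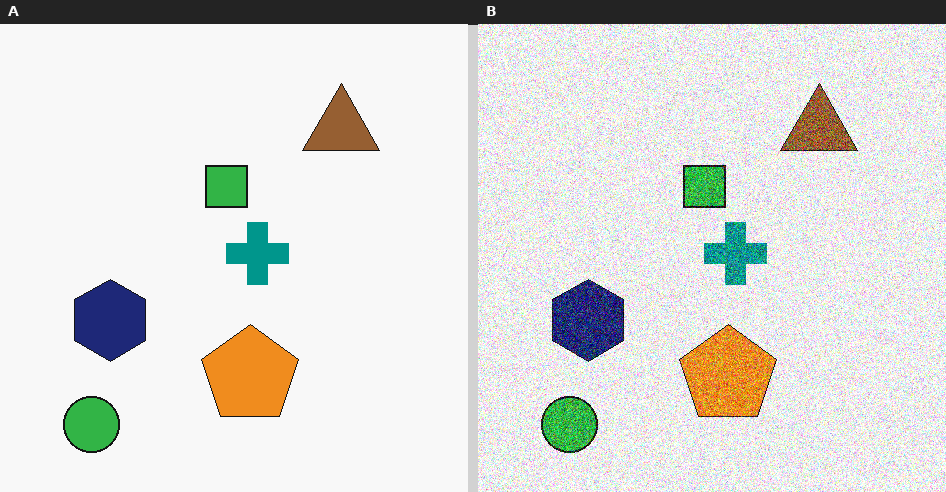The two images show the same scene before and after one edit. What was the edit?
The right (B) image is the left (A) degraded with a thick layer of grain.

Random speckle covers the whole image, including the flat background.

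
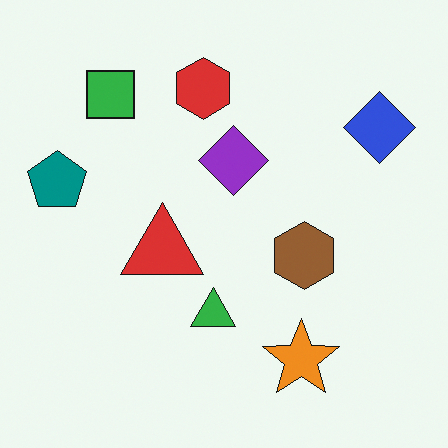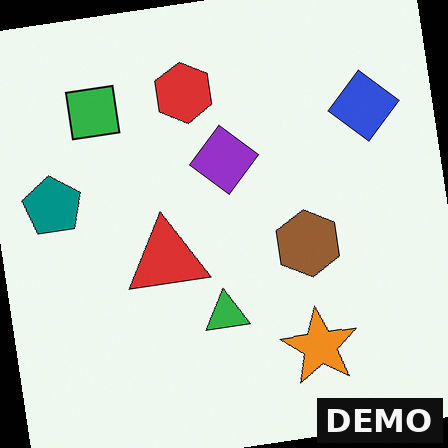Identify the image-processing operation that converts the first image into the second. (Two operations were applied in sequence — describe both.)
Rotated counter-clockwise by a slight angle, then watermarked with the text "DEMO" in the lower-right corner.

Every shape is tilted by the same angle and the image corners show triangular fill wedges — a whole-image rotation by a non-right angle. A dark label reading "DEMO" appears in the lower-right corner.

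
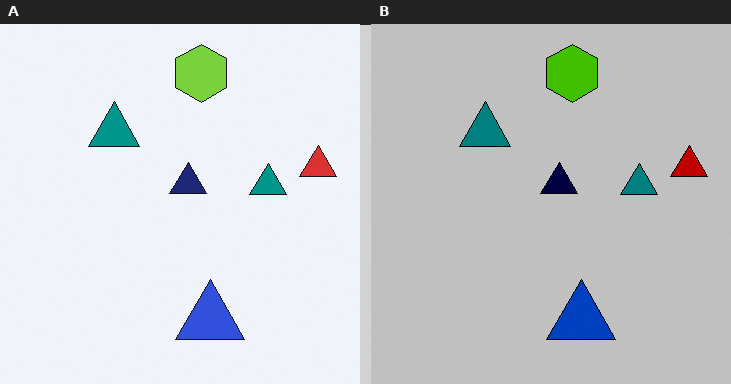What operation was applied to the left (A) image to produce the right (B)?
It was aggressively posterized.

Each flat color has snapped to a coarser quantized level — most visibly, the near-white background has dropped to a flat grey.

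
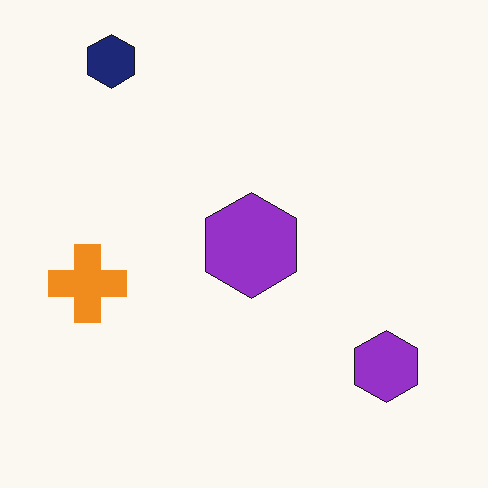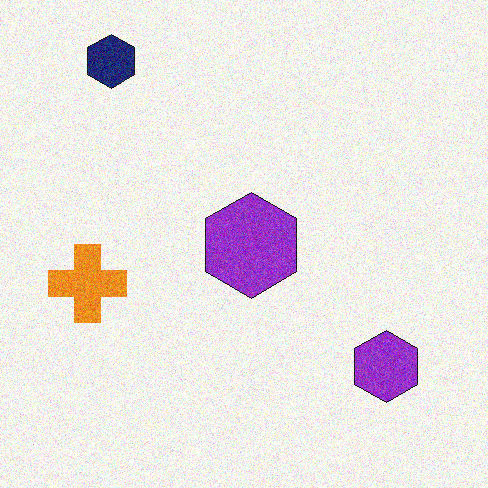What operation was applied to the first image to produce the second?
Degraded with visible gaussian noise.

Random speckle covers the whole image, including the flat background.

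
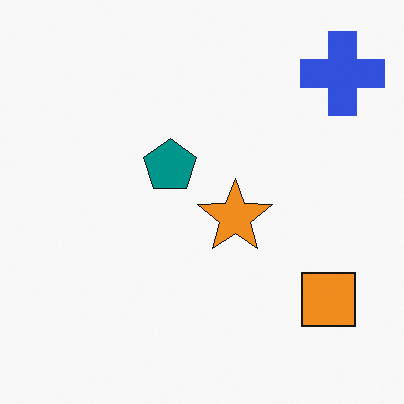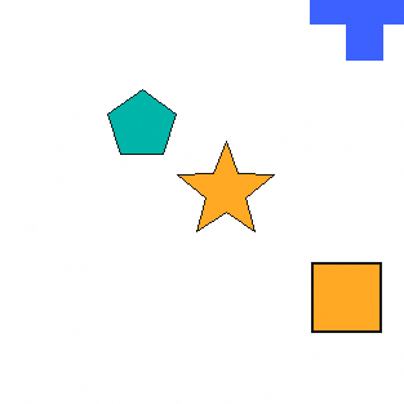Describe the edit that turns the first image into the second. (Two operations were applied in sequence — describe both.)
Brightened a little, then cropped slightly and scaled back up.

Every pixel — background and shapes alike — is uniformly brightened. The visible shapes are larger and the field of view is narrower; shapes near the original edges may be partly or wholly outside the frame — a crop-and-rescale.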